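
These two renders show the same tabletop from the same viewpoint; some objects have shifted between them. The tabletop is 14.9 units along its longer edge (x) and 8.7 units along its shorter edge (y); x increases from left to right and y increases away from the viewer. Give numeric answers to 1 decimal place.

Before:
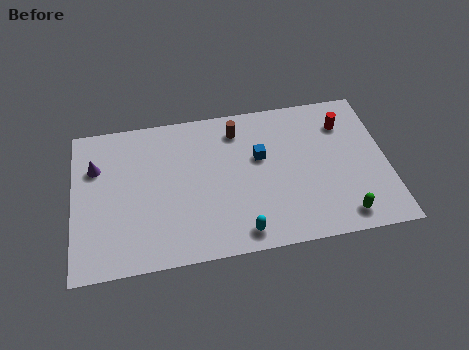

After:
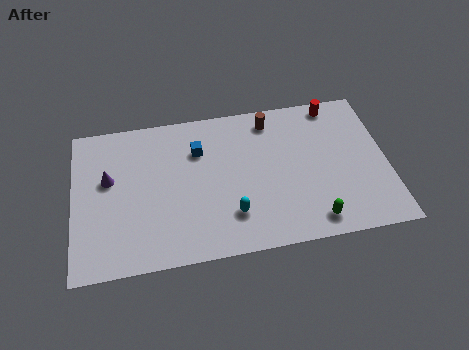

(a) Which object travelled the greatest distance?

the blue cube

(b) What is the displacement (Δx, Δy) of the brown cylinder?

(1.6, 0.3)

The brown cylinder was at about (7.9, 7.1) and moved to about (9.5, 7.4).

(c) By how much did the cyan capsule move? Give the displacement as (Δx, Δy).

(-0.4, 1.1)

The cyan capsule started near (7.8, 1.1) and ended near (7.4, 2.2).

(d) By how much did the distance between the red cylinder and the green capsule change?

+1.3

The distance was about 5.4 in the first image and 6.7 in the second, so they moved 1.3 units further apart.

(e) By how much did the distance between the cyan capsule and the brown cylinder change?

-0.4

The distance was about 6.0 in the first image and 5.6 in the second, so they moved 0.4 units closer together.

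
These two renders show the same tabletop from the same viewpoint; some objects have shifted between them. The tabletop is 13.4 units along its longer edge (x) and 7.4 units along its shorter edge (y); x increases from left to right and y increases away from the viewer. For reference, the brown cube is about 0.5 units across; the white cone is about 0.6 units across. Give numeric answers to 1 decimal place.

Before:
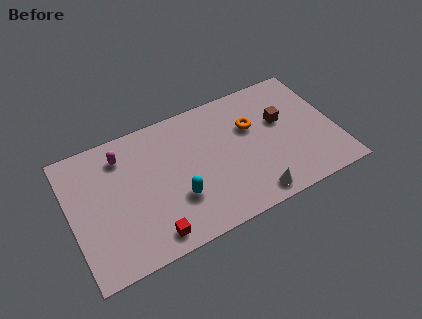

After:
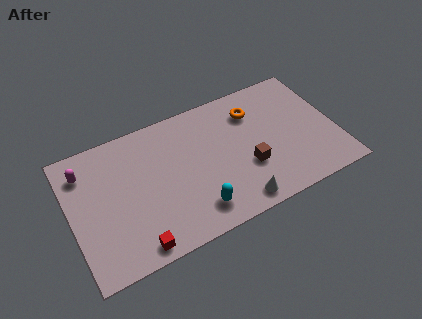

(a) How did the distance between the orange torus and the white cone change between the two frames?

+1.0

Before: roughly 3.9 units apart; after: 4.9. That's 1.0 units further apart.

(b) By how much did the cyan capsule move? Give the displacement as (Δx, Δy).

(0.8, -1.0)

From the two frames, the cyan capsule sits at roughly (5.2, 2.4) before and (6.0, 1.4) after.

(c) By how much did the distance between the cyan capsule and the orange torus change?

+0.7

Before: roughly 4.8 units apart; after: 5.5. That's 0.7 units further apart.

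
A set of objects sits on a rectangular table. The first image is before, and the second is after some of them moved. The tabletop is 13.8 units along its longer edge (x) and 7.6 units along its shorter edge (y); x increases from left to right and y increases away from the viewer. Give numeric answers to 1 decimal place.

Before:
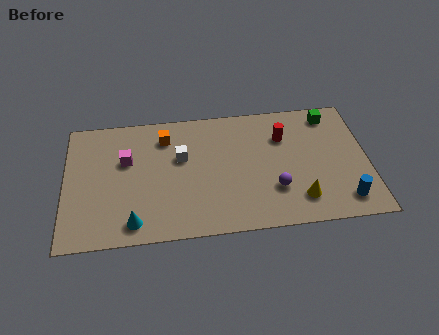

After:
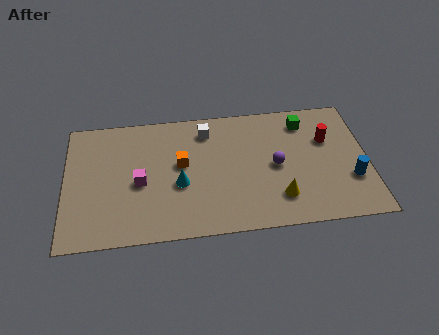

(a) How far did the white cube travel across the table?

1.9

From (5.3, 4.7) to (6.5, 6.2), the white cube covered √(1.2² + 1.5²) ≈ 1.9 units.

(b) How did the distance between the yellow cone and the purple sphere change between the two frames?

+0.6

The distance was about 1.3 in the first image and 1.9 in the second, so they moved 0.6 units further apart.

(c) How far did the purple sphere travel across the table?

1.4

The purple sphere was near (9.5, 2.3) before and (9.6, 3.7) after, so it travelled √(0.1² + 1.4²) ≈ 1.4 units.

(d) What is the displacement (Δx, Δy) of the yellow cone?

(-0.9, 0.2)

From the two frames, the yellow cone sits at roughly (10.6, 1.6) before and (9.7, 1.8) after.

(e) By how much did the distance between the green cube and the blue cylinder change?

-1.0

They were about 5.2 units apart before and 4.2 after — 1.0 units closer together.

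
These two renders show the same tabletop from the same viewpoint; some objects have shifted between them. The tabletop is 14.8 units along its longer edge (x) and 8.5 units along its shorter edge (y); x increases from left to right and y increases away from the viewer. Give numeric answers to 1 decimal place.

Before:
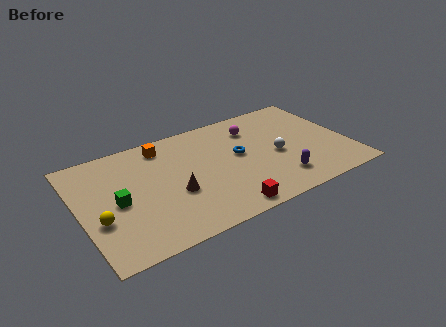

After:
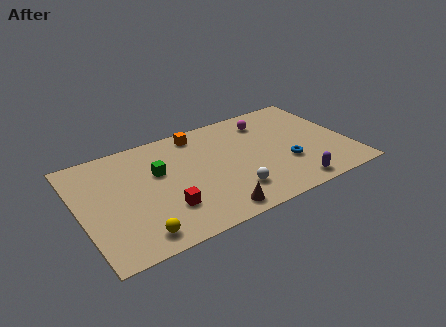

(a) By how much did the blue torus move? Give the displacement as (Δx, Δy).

(2.4, -1.8)

The blue torus was at about (8.8, 4.7) and moved to about (11.2, 2.9).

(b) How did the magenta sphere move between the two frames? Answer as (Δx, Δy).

(0.8, 0.3)

The magenta sphere was at about (9.9, 6.5) and moved to about (10.7, 6.8).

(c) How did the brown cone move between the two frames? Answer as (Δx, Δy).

(1.8, -2.3)

The brown cone started near (5.0, 3.3) and ended near (6.8, 1.0).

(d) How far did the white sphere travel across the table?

3.3

The white sphere moved from about (10.8, 3.8) to (8.0, 2.0), a distance of √(2.8² + 1.8²) ≈ 3.3.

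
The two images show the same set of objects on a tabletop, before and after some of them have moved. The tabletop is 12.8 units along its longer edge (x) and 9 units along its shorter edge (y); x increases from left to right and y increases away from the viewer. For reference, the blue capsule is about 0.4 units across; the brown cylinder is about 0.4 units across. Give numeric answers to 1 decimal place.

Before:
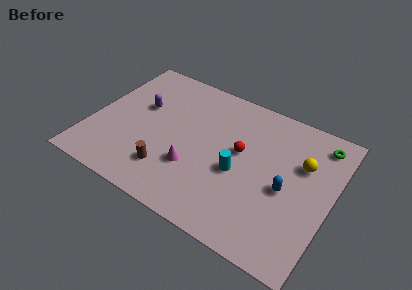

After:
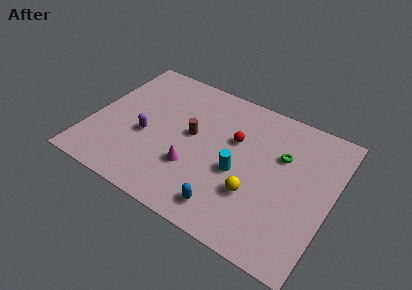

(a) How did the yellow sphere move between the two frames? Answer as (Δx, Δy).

(-2.1, -3.0)

The yellow sphere started near (11.1, 5.9) and ended near (9.0, 2.9).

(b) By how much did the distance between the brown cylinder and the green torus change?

-4.3

They were about 9.1 units apart before and 4.8 after — 4.3 units closer together.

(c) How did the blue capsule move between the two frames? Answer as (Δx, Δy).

(-2.7, -2.6)

The blue capsule was at about (10.5, 4.0) and moved to about (7.8, 1.4).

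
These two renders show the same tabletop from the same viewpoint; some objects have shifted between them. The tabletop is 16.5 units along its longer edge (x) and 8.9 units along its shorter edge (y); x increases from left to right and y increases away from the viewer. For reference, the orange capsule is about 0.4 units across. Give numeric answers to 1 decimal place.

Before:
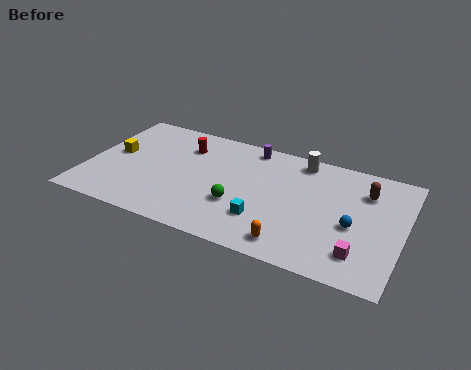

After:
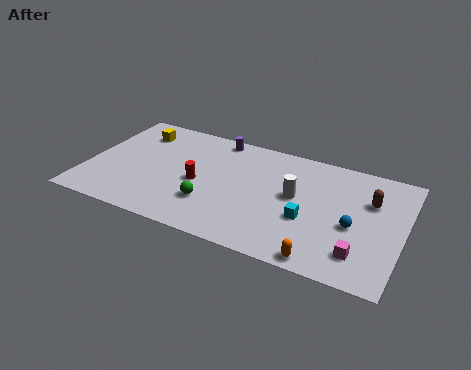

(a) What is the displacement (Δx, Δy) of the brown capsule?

(0.3, -0.6)

The brown capsule was at about (14.4, 6.6) and moved to about (14.7, 6.0).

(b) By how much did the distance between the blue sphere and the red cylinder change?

-1.5

Before: roughly 9.6 units apart; after: 8.1. That's 1.5 units closer together.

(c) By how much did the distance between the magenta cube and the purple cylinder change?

+1.4

The distance was about 8.7 in the first image and 10.1 in the second, so they moved 1.4 units further apart.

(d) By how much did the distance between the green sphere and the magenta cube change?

+1.3

They were about 6.5 units apart before and 7.8 after — 1.3 units further apart.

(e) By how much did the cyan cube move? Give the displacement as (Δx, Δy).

(2.2, 0.9)

The cyan cube was at about (9.5, 2.5) and moved to about (11.7, 3.4).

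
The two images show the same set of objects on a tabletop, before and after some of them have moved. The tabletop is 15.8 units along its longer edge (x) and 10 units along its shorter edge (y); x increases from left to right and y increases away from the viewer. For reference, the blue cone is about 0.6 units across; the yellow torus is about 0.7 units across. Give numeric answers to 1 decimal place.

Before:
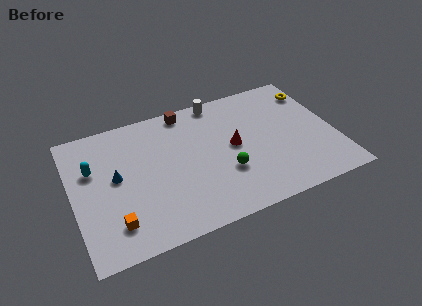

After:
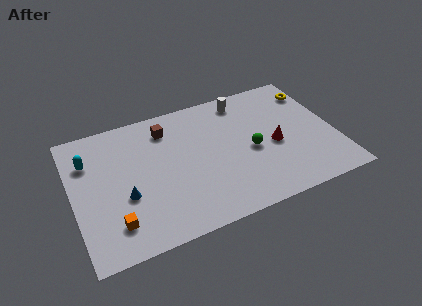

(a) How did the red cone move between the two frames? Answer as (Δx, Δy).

(2.4, -0.8)

The red cone started near (9.7, 5.2) and ended near (12.1, 4.4).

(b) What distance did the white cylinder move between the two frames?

1.6

The white cylinder moved from about (9.2, 9.1) to (10.7, 8.6), a distance of √(1.5² + 0.5²) ≈ 1.6.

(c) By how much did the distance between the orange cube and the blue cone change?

-1.4

They were about 3.3 units apart before and 1.9 after — 1.4 units closer together.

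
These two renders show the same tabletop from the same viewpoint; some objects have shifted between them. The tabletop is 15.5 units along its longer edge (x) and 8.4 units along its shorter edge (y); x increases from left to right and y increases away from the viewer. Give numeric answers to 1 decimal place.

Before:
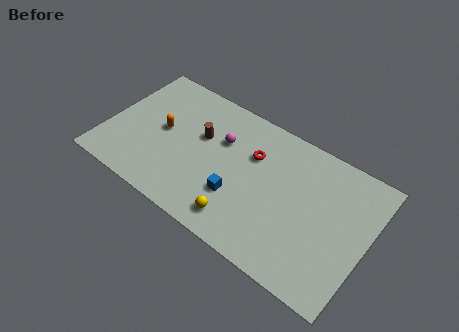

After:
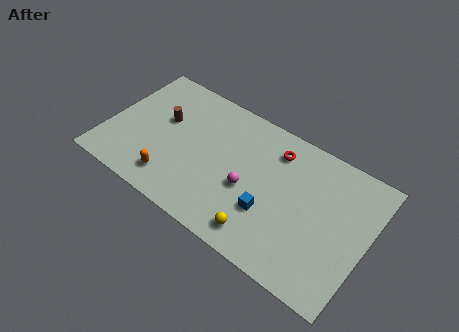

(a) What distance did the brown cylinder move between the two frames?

2.3

From (5.4, 5.2) to (3.1, 5.1), the brown cylinder covered √(2.3² + 0.1²) ≈ 2.3 units.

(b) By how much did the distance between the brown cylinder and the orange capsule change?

+1.4

They were about 2.3 units apart before and 3.7 after — 1.4 units further apart.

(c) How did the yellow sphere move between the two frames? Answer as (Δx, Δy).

(1.3, -0.1)

The yellow sphere was at about (8.5, 1.4) and moved to about (9.8, 1.3).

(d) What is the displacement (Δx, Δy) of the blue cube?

(1.9, 0.1)

From the two frames, the blue cube sits at roughly (8.1, 2.7) before and (10.0, 2.8) after.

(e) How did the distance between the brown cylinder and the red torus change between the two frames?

+3.7

They were about 3.1 units apart before and 6.8 after — 3.7 units further apart.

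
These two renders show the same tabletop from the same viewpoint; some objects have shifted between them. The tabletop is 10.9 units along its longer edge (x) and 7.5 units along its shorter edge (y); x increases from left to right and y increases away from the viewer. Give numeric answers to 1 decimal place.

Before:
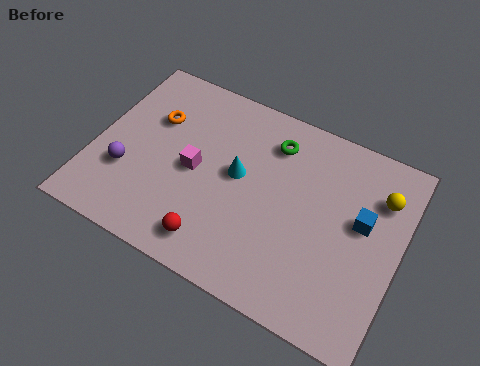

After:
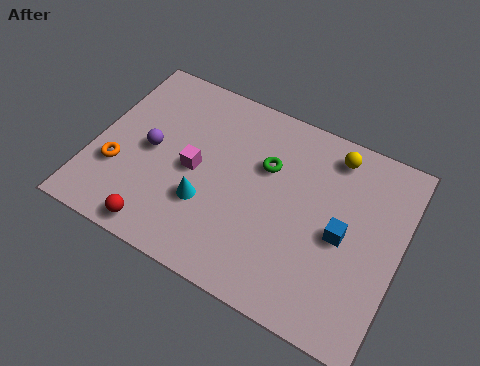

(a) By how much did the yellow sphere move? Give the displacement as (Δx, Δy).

(-1.8, 0.9)

From the two frames, the yellow sphere sits at roughly (10.0, 5.5) before and (8.2, 6.4) after.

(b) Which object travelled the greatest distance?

the orange torus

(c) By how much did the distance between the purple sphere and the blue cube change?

-1.5

The distance was about 8.4 in the first image and 6.9 in the second, so they moved 1.5 units closer together.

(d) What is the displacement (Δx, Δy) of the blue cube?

(-0.6, -0.8)

From the two frames, the blue cube sits at roughly (9.5, 4.3) before and (8.9, 3.5) after.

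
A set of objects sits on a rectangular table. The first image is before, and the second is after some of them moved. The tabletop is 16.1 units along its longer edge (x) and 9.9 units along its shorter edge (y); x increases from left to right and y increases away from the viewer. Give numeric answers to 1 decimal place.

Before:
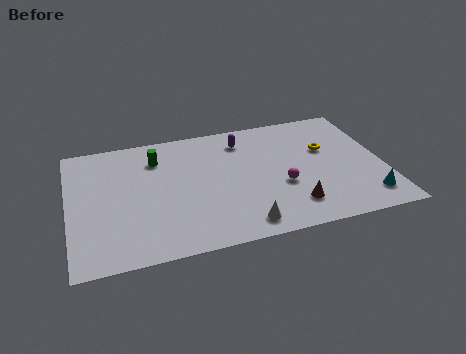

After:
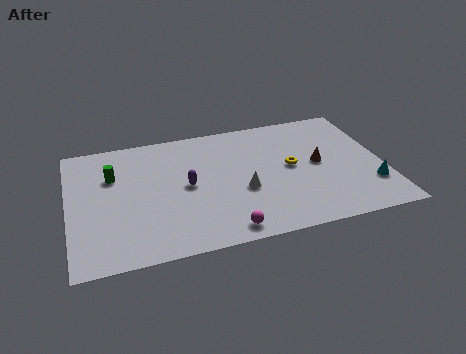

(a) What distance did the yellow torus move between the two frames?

2.1

The yellow torus was near (13.3, 6.2) before and (11.4, 5.2) after, so it travelled √(1.9² + 1.0²) ≈ 2.1 units.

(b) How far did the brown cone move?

3.4

From (11.2, 2.1) to (12.8, 5.1), the brown cone covered √(1.6² + 3.0²) ≈ 3.4 units.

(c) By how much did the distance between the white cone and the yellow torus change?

-3.9

Before: roughly 6.8 units apart; after: 2.9. That's 3.9 units closer together.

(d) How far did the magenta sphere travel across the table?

4.1

The magenta sphere was near (10.8, 3.8) before and (7.7, 1.1) after, so it travelled √(3.1² + 2.7²) ≈ 4.1 units.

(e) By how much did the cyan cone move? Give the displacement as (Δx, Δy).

(0.3, 0.9)

From the two frames, the cyan cone sits at roughly (15.0, 1.8) before and (15.3, 2.7) after.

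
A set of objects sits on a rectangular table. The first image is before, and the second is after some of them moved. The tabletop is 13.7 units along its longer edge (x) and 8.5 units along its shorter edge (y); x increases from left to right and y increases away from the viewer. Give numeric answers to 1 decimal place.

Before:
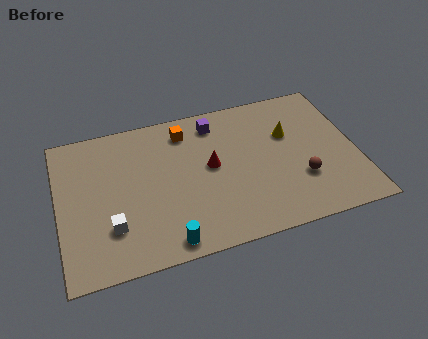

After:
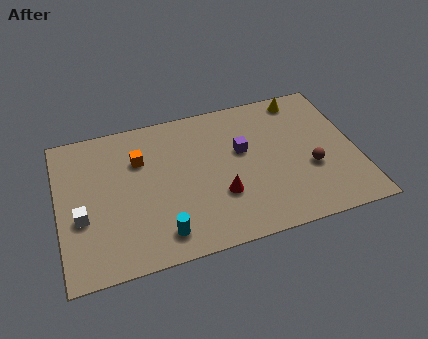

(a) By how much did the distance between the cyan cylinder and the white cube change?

+1.2

The distance was about 2.8 in the first image and 4.0 in the second, so they moved 1.2 units further apart.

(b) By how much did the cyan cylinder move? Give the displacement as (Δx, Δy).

(-0.2, 0.5)

From the two frames, the cyan cylinder sits at roughly (4.7, 0.9) before and (4.5, 1.4) after.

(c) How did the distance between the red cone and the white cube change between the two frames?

+1.1

The distance was about 5.2 in the first image and 6.3 in the second, so they moved 1.1 units further apart.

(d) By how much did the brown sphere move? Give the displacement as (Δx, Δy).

(0.5, 0.5)

The brown sphere started near (11.0, 2.7) and ended near (11.5, 3.2).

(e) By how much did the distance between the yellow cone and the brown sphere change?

+1.5

Before: roughly 2.8 units apart; after: 4.3. That's 1.5 units further apart.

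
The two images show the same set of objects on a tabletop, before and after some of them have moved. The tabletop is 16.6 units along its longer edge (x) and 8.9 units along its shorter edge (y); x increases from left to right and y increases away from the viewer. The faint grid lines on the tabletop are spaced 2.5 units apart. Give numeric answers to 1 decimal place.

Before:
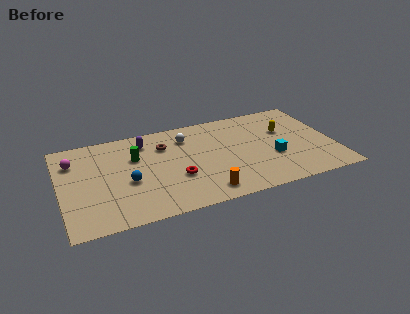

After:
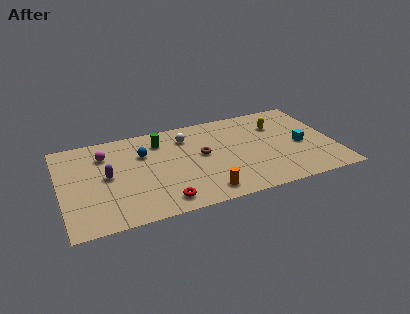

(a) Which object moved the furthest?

the purple capsule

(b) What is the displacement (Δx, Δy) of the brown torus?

(2.2, -1.6)

From the two frames, the brown torus sits at roughly (6.4, 6.5) before and (8.6, 4.9) after.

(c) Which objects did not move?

the white sphere and the orange cylinder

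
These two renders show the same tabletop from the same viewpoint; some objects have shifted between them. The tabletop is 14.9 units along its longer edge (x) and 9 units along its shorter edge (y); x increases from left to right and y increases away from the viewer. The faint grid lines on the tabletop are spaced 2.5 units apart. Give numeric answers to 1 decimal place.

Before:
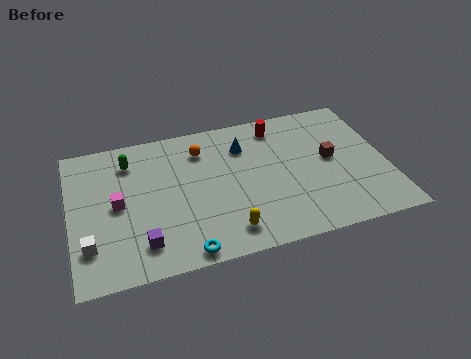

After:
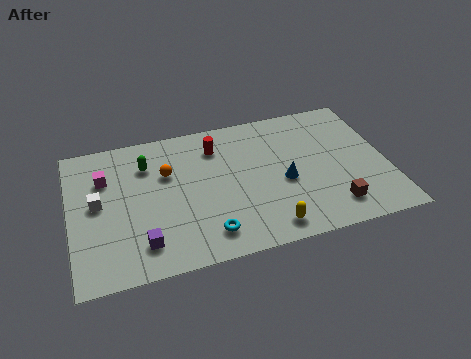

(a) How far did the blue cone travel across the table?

3.3

The blue cone moved from about (8.3, 6.7) to (10.0, 3.9), a distance of √(1.7² + 2.8²) ≈ 3.3.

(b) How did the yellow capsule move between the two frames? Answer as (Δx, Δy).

(1.9, -0.3)

The yellow capsule started near (7.1, 1.5) and ended near (9.0, 1.2).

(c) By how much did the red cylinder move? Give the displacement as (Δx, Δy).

(-3.0, -0.6)

The red cylinder started near (10.0, 7.6) and ended near (7.0, 7.0).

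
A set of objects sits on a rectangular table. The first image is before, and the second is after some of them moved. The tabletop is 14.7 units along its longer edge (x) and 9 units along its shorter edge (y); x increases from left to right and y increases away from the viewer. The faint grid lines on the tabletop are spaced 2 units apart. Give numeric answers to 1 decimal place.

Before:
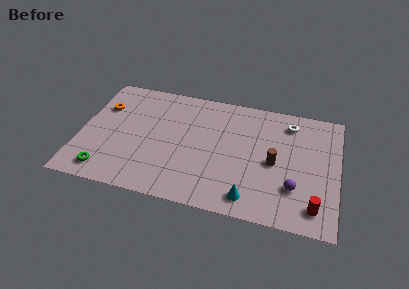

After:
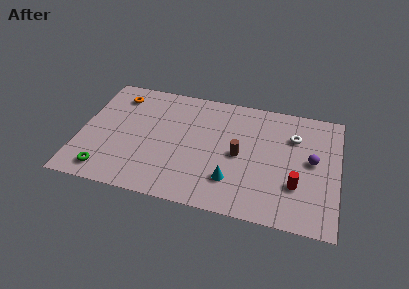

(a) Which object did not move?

the green torus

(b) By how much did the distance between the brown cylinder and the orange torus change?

-2.4

The distance was about 10.2 in the first image and 7.8 in the second, so they moved 2.4 units closer together.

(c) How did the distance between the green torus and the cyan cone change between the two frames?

-1.0

Before: roughly 8.2 units apart; after: 7.2. That's 1.0 units closer together.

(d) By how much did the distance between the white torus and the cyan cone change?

-1.1

The distance was about 6.4 in the first image and 5.3 in the second, so they moved 1.1 units closer together.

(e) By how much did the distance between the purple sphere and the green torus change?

+1.3

They were about 10.7 units apart before and 12.0 after — 1.3 units further apart.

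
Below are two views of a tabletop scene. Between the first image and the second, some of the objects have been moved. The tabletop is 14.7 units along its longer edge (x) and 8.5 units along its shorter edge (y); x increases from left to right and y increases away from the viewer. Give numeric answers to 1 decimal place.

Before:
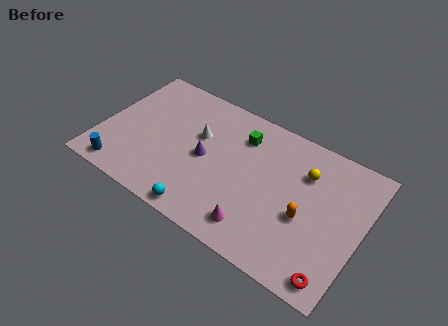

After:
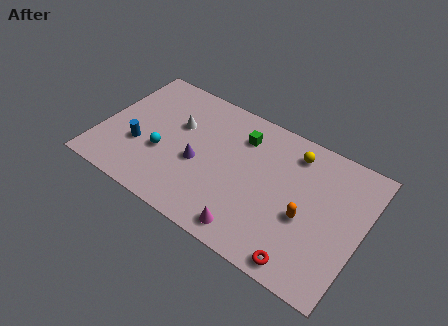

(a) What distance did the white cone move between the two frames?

1.2

From (5.3, 5.3) to (4.1, 5.4), the white cone covered √(1.2² + 0.1²) ≈ 1.2 units.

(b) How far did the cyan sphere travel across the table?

3.7

From (6.4, 0.8) to (3.6, 3.2), the cyan sphere covered √(2.8² + 2.4²) ≈ 3.7 units.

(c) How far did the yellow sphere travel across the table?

1.2

The yellow sphere was near (11.3, 6.1) before and (10.5, 7.0) after, so it travelled √(0.8² + 0.9²) ≈ 1.2 units.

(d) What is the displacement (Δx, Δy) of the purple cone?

(-0.3, -0.5)

From the two frames, the purple cone sits at roughly (5.9, 4.1) before and (5.6, 3.6) after.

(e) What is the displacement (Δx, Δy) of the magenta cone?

(-0.3, -0.4)

From the two frames, the magenta cone sits at roughly (9.3, 1.5) before and (9.0, 1.1) after.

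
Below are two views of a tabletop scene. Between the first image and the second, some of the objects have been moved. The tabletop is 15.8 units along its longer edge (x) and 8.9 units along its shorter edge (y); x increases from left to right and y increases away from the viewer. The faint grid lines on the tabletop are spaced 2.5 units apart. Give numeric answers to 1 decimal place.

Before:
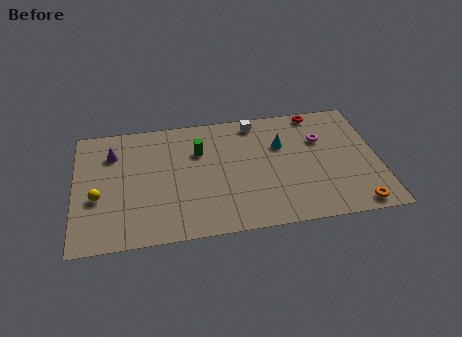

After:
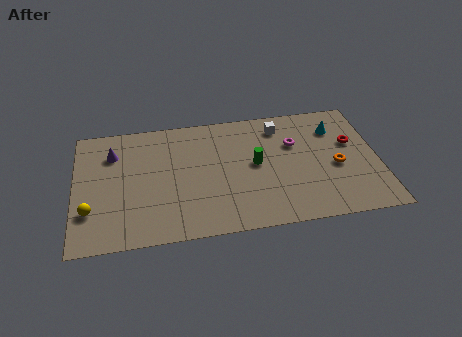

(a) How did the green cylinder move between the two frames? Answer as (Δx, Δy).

(2.9, -1.4)

From the two frames, the green cylinder sits at roughly (6.5, 6.1) before and (9.4, 4.7) after.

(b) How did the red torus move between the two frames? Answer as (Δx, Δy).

(1.7, -2.6)

From the two frames, the red torus sits at roughly (12.8, 8.1) before and (14.5, 5.5) after.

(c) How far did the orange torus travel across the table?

3.1

The orange torus moved from about (14.4, 0.9) to (13.6, 3.9), a distance of √(0.8² + 3.0²) ≈ 3.1.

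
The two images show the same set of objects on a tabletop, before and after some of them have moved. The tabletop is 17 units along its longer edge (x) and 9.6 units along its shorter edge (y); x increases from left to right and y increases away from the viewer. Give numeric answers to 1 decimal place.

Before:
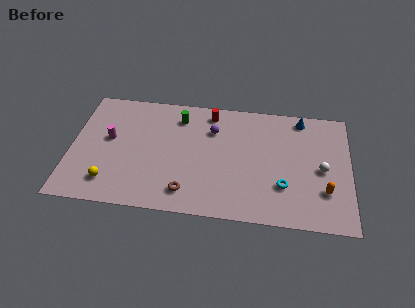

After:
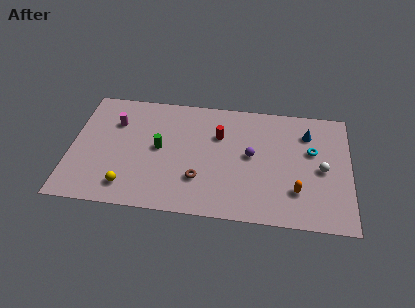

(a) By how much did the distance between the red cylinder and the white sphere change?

-1.3

Before: roughly 7.9 units apart; after: 6.6. That's 1.3 units closer together.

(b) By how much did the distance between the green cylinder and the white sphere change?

+0.5

The distance was about 9.4 in the first image and 9.9 in the second, so they moved 0.5 units further apart.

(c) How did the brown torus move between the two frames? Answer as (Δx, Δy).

(0.7, 1.1)

The brown torus was at about (7.2, 1.7) and moved to about (7.9, 2.8).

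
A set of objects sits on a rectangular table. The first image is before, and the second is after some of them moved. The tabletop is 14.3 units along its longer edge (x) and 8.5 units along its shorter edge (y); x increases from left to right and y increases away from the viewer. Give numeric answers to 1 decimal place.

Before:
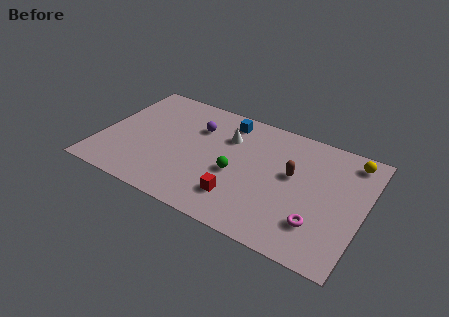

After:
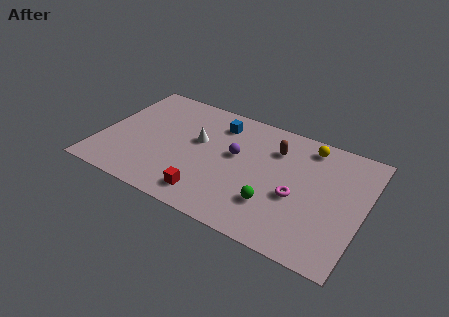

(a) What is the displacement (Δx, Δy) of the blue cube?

(-0.4, -0.4)

From the two frames, the blue cube sits at roughly (6.5, 7.2) before and (6.1, 6.8) after.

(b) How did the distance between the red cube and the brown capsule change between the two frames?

+1.9

Before: roughly 3.8 units apart; after: 5.7. That's 1.9 units further apart.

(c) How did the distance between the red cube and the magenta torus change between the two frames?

+0.8

Before: roughly 4.2 units apart; after: 5.0. That's 0.8 units further apart.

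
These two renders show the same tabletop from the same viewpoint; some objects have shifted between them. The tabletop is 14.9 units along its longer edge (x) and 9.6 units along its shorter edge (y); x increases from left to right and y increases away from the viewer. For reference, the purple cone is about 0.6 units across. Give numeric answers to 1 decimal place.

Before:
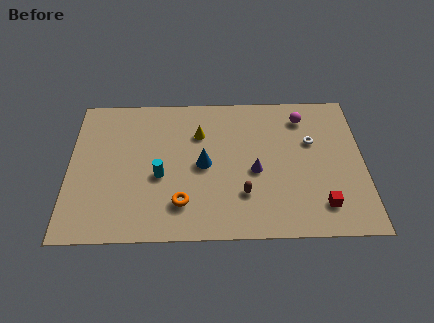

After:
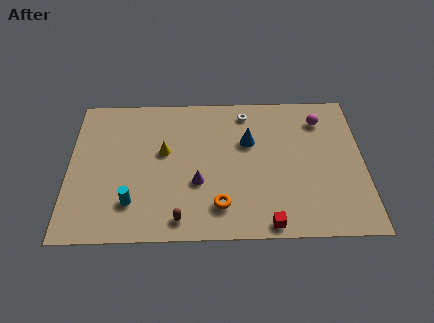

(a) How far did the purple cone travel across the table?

3.0

The purple cone was near (9.4, 4.2) before and (6.5, 3.5) after, so it travelled √(2.9² + 0.7²) ≈ 3.0 units.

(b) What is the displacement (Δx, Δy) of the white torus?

(-3.3, 2.1)

The white torus was at about (12.3, 6.1) and moved to about (9.0, 8.2).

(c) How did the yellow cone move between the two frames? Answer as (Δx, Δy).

(-1.8, -1.2)

From the two frames, the yellow cone sits at roughly (6.6, 6.8) before and (4.8, 5.6) after.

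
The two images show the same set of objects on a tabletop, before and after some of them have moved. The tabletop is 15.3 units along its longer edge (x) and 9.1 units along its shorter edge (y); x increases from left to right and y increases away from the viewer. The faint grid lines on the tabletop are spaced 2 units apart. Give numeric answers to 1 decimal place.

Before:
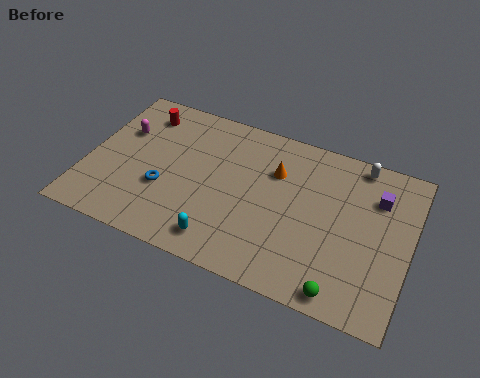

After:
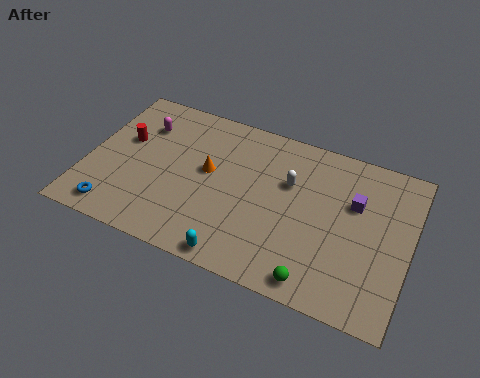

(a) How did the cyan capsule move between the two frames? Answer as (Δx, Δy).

(0.8, -0.6)

The cyan capsule was at about (6.8, 1.4) and moved to about (7.6, 0.8).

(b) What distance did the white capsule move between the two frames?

3.9

The white capsule was near (12.6, 8.2) before and (9.5, 5.9) after, so it travelled √(3.1² + 2.3²) ≈ 3.9 units.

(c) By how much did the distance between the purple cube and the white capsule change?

+1.2

Before: roughly 1.9 units apart; after: 3.1. That's 1.2 units further apart.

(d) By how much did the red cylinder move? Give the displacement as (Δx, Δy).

(-0.6, -1.9)

The red cylinder started near (2.2, 7.4) and ended near (1.6, 5.5).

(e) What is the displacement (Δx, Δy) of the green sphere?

(-1.2, 0.1)

The green sphere started near (12.5, 0.9) and ended near (11.3, 1.0).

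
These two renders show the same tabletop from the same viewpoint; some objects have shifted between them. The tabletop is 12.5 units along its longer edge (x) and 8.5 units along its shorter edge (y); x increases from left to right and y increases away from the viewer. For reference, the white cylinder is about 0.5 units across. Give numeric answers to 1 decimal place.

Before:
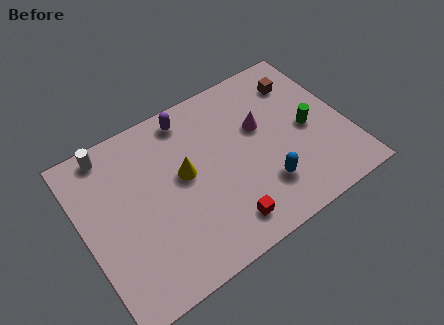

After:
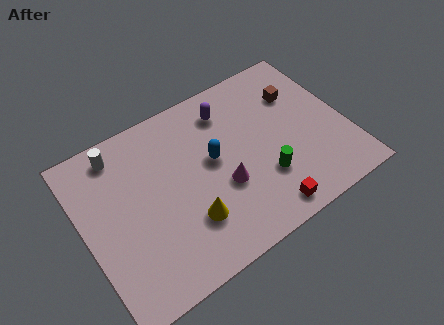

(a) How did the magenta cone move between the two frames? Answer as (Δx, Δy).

(-2.2, -2.0)

The magenta cone started near (8.6, 5.2) and ended near (6.4, 3.2).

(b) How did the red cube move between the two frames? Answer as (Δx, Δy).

(1.9, -0.4)

From the two frames, the red cube sits at roughly (6.1, 1.4) before and (8.0, 1.0) after.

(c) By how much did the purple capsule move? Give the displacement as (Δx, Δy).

(1.8, -0.6)

The purple capsule was at about (5.5, 7.4) and moved to about (7.3, 6.8).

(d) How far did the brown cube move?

0.6

From (10.8, 6.6) to (10.6, 6.0), the brown cube covered √(0.2² + 0.6²) ≈ 0.6 units.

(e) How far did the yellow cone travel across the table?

2.3

The yellow cone was near (4.8, 4.7) before and (4.6, 2.4) after, so it travelled √(0.2² + 2.3²) ≈ 2.3 units.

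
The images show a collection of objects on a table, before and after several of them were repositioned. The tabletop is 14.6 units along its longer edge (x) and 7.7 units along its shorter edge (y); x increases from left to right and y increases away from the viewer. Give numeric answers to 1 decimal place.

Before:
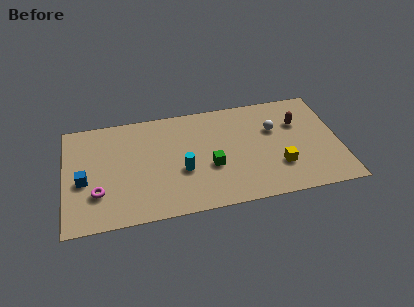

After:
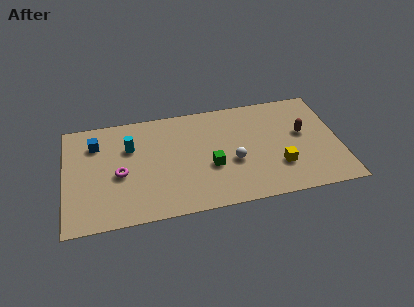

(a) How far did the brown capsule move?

0.8

From (12.5, 5.2) to (12.7, 4.4), the brown capsule covered √(0.2² + 0.8²) ≈ 0.8 units.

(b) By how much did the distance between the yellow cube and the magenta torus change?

-1.1

They were about 9.6 units apart before and 8.5 after — 1.1 units closer together.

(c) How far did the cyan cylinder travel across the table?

3.5

The cyan cylinder was near (6.2, 3.0) before and (3.5, 5.2) after, so it travelled √(2.7² + 2.2²) ≈ 3.5 units.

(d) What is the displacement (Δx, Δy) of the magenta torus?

(1.2, 1.1)

The magenta torus started near (1.7, 2.3) and ended near (2.9, 3.4).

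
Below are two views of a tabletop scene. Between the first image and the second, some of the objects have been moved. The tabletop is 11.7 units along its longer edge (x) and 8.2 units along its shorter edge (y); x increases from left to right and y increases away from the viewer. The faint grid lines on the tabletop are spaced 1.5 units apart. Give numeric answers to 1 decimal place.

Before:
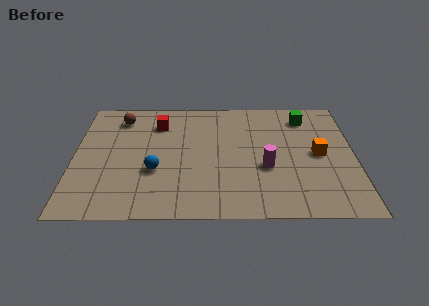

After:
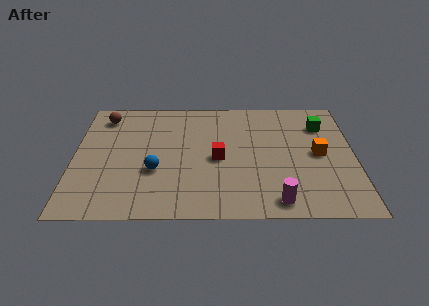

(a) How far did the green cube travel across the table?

0.9

The green cube was near (9.7, 6.7) before and (10.4, 6.1) after, so it travelled √(0.7² + 0.6²) ≈ 0.9 units.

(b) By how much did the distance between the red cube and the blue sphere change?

-0.6

They were about 3.3 units apart before and 2.7 after — 0.6 units closer together.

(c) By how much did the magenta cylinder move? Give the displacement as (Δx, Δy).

(0.4, -2.2)

The magenta cylinder started near (8.0, 3.2) and ended near (8.4, 1.0).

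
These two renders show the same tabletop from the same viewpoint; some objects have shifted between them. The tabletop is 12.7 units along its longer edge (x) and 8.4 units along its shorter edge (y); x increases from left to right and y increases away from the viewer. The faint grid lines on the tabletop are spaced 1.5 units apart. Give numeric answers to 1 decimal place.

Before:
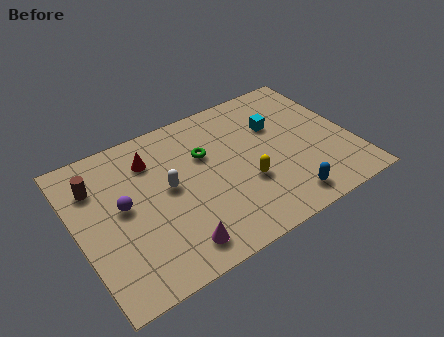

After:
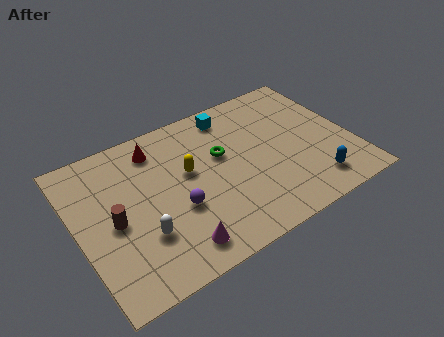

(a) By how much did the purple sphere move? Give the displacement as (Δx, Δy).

(2.3, -1.3)

From the two frames, the purple sphere sits at roughly (2.1, 4.5) before and (4.4, 3.2) after.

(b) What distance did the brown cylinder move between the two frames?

2.4

From (1.1, 6.2) to (1.6, 3.9), the brown cylinder covered √(0.5² + 2.3²) ≈ 2.4 units.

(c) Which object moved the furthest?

the yellow capsule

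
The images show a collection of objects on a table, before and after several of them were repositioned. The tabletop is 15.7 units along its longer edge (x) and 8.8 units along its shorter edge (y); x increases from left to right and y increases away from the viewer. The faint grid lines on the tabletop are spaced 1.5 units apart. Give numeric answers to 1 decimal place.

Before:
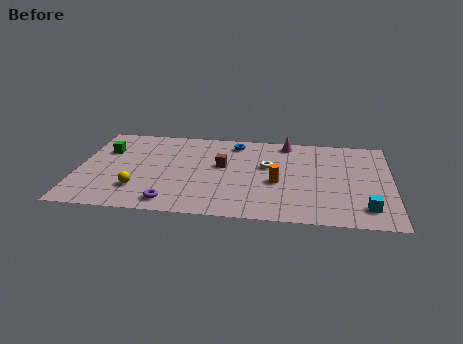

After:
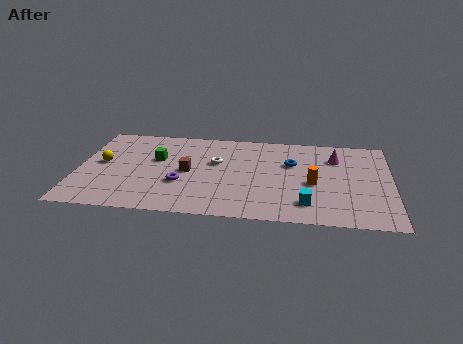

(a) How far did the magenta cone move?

2.8

The magenta cone was near (10.4, 7.8) before and (12.9, 6.5) after, so it travelled √(2.5² + 1.3²) ≈ 2.8 units.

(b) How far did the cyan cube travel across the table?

2.9

The cyan cube was near (14.4, 1.7) before and (11.5, 1.8) after, so it travelled √(2.9² + 0.1²) ≈ 2.9 units.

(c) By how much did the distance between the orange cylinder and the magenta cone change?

-1.2

They were about 4.1 units apart before and 2.9 after — 1.2 units closer together.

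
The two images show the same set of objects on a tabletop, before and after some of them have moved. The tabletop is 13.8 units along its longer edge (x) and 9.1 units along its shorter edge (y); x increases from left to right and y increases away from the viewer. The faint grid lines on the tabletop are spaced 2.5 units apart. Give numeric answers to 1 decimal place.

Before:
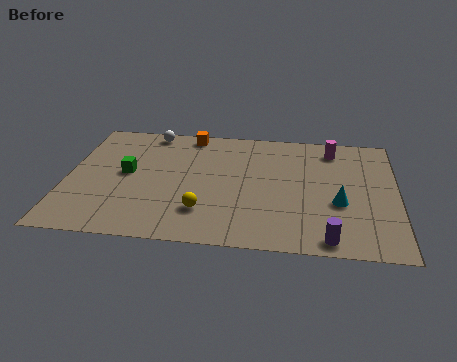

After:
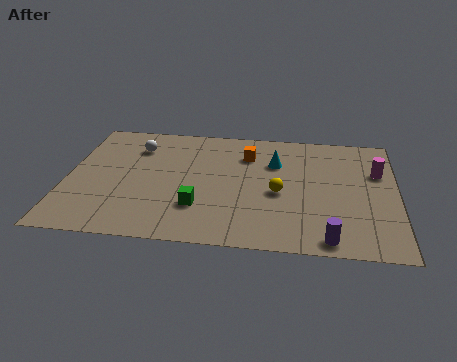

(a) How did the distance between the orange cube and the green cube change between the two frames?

+0.4

The distance was about 4.2 in the first image and 4.6 in the second, so they moved 0.4 units further apart.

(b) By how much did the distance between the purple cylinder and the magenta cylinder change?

-1.2

They were about 6.7 units apart before and 5.5 after — 1.2 units closer together.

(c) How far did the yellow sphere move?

3.5

The yellow sphere was near (5.8, 2.3) before and (8.9, 4.0) after, so it travelled √(3.1² + 1.7²) ≈ 3.5 units.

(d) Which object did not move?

the purple cylinder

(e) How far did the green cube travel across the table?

3.8

The green cube moved from about (2.5, 4.8) to (5.6, 2.6), a distance of √(3.1² + 2.2²) ≈ 3.8.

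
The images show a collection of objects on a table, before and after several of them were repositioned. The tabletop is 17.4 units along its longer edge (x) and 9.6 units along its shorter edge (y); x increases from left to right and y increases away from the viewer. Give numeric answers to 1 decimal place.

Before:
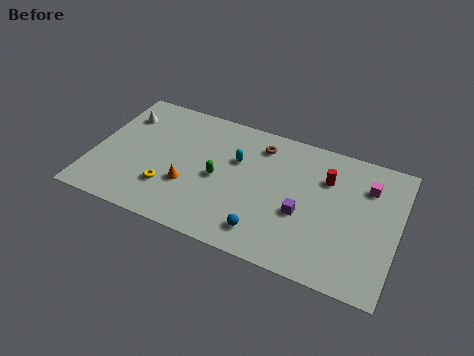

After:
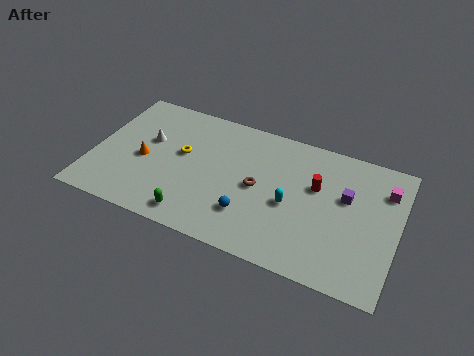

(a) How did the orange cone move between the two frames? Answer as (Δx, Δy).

(-2.7, 1.0)

The orange cone was at about (5.6, 3.3) and moved to about (2.9, 4.3).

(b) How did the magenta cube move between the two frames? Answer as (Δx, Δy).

(1.0, 0.1)

The magenta cube was at about (15.5, 7.1) and moved to about (16.5, 7.2).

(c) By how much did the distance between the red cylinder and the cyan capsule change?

-2.9

They were about 5.1 units apart before and 2.2 after — 2.9 units closer together.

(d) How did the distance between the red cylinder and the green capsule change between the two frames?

+1.6

The distance was about 6.4 in the first image and 8.0 in the second, so they moved 1.6 units further apart.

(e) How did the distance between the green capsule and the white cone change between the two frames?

-1.0

Before: roughly 6.5 units apart; after: 5.5. That's 1.0 units closer together.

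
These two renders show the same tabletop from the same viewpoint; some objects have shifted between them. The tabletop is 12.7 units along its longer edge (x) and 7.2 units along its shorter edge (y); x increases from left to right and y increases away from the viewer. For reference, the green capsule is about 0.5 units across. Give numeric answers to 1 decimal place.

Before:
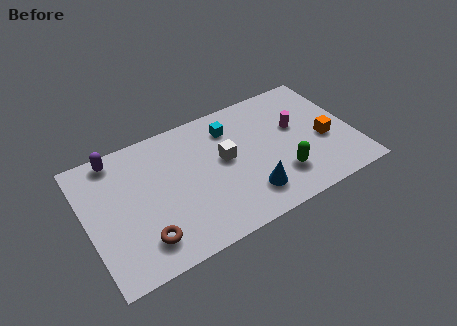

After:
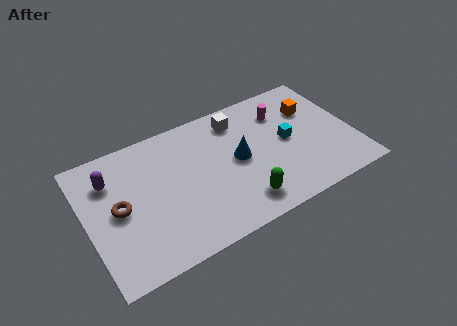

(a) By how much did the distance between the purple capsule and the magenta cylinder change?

-0.4

The distance was about 8.7 in the first image and 8.3 in the second, so they moved 0.4 units closer together.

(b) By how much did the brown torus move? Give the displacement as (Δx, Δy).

(-0.9, 2.1)

From the two frames, the brown torus sits at roughly (2.4, 1.5) before and (1.5, 3.6) after.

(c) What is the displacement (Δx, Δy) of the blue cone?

(-0.2, 2.1)

From the two frames, the blue cone sits at roughly (7.4, 1.6) before and (7.2, 3.7) after.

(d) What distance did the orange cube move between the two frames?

2.0

The orange cube moved from about (11.3, 3.0) to (11.0, 5.0), a distance of √(0.3² + 2.0²) ≈ 2.0.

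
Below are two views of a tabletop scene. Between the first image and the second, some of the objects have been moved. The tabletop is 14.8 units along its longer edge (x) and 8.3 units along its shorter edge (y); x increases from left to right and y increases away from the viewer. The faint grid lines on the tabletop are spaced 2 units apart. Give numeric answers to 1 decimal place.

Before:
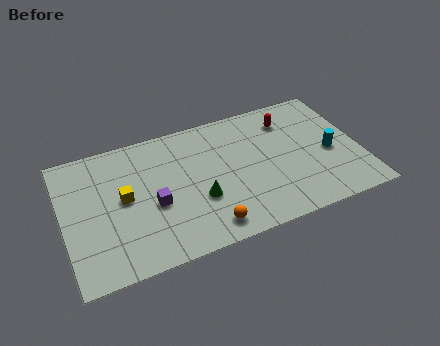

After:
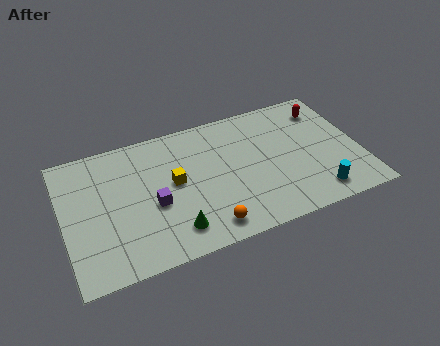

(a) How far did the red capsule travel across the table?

1.9

The red capsule moved from about (11.5, 6.5) to (13.4, 6.6), a distance of √(1.9² + 0.1²) ≈ 1.9.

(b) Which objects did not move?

the purple cube and the orange sphere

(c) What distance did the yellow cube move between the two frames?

2.5

The yellow cube moved from about (3.0, 4.4) to (5.5, 4.5), a distance of √(2.5² + 0.1²) ≈ 2.5.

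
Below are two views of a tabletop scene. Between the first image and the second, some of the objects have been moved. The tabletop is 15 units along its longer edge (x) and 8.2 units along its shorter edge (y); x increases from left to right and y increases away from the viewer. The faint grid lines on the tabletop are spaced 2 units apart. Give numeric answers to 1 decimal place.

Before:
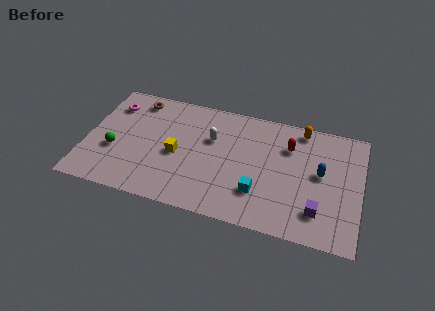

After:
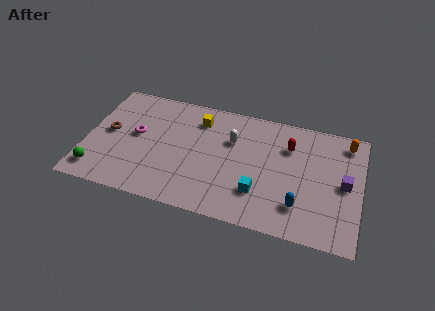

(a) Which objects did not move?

the cyan cube and the red capsule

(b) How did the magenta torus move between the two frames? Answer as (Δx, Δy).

(1.5, -1.8)

The magenta torus started near (1.2, 6.3) and ended near (2.7, 4.5).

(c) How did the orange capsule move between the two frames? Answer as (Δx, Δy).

(2.5, -0.3)

The orange capsule was at about (11.6, 7.3) and moved to about (14.1, 7.0).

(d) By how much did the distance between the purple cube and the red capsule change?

-0.8

The distance was about 4.4 in the first image and 3.6 in the second, so they moved 0.8 units closer together.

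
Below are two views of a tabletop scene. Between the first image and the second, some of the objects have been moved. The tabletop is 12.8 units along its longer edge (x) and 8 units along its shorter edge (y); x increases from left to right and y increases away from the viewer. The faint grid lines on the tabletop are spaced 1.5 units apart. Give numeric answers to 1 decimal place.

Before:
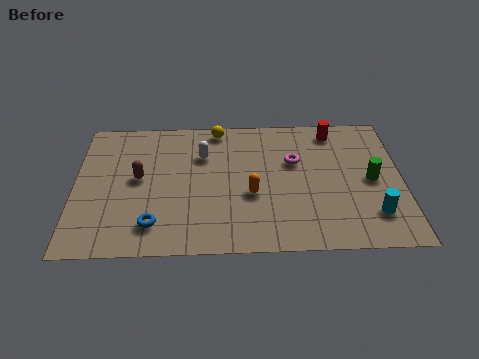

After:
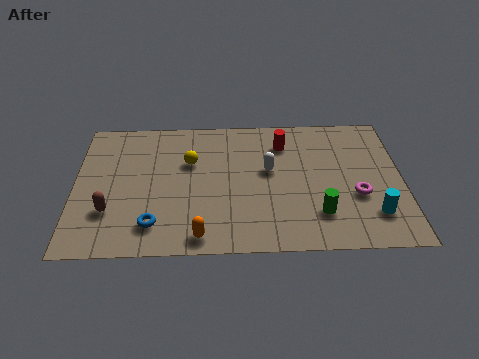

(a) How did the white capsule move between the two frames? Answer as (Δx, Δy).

(2.6, -1.0)

The white capsule was at about (5.0, 5.6) and moved to about (7.6, 4.6).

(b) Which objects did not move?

the cyan cylinder and the blue torus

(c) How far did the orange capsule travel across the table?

3.0

From (6.9, 3.2) to (4.9, 0.9), the orange capsule covered √(2.0² + 2.3²) ≈ 3.0 units.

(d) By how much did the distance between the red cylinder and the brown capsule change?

-0.3

Before: roughly 8.1 units apart; after: 7.8. That's 0.3 units closer together.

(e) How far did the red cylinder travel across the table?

2.1

The red cylinder moved from about (10.2, 6.9) to (8.2, 6.2), a distance of √(2.0² + 0.7²) ≈ 2.1.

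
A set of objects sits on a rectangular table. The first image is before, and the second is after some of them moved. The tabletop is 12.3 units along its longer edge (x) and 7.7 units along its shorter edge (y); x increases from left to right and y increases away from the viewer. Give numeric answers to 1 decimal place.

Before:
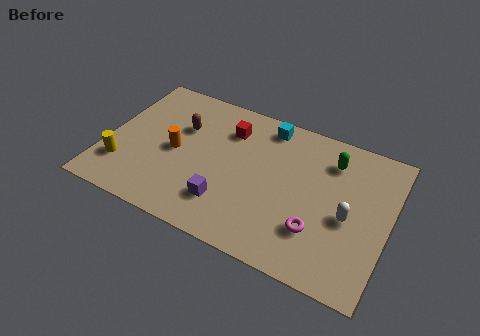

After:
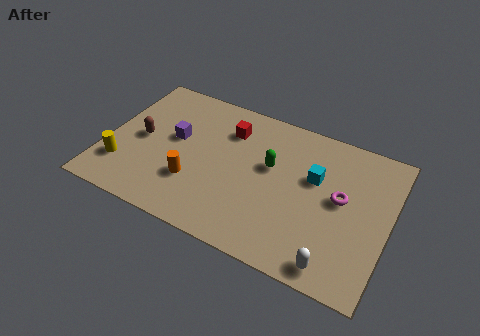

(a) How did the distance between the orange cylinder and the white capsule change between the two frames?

-1.1

Before: roughly 7.6 units apart; after: 6.5. That's 1.1 units closer together.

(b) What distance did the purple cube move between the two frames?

3.6

From (5.5, 1.9) to (2.9, 4.4), the purple cube covered √(2.6² + 2.5²) ≈ 3.6 units.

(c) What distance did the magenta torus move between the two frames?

2.2

The magenta torus was near (9.4, 2.2) before and (10.2, 4.2) after, so it travelled √(0.8² + 2.0²) ≈ 2.2 units.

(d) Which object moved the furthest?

the purple cube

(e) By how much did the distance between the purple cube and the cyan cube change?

+1.2

Before: roughly 4.9 units apart; after: 6.1. That's 1.2 units further apart.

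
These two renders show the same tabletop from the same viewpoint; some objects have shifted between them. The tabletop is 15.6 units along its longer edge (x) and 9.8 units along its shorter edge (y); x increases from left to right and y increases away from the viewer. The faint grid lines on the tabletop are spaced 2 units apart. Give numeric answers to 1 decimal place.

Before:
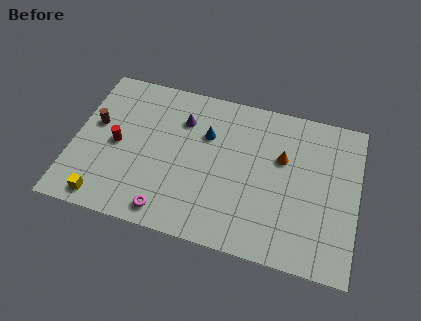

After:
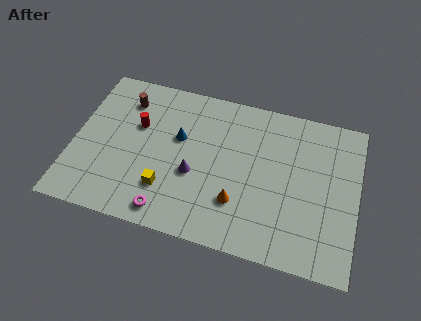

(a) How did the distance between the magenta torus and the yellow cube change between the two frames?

-2.1

The distance was about 3.5 in the first image and 1.4 in the second, so they moved 2.1 units closer together.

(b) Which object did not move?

the magenta torus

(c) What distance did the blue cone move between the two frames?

1.6

The blue cone moved from about (7.2, 6.6) to (5.7, 6.0), a distance of √(1.5² + 0.6²) ≈ 1.6.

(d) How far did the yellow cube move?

3.6

The yellow cube was near (2.0, 1.1) before and (5.3, 2.6) after, so it travelled √(3.3² + 1.5²) ≈ 3.6 units.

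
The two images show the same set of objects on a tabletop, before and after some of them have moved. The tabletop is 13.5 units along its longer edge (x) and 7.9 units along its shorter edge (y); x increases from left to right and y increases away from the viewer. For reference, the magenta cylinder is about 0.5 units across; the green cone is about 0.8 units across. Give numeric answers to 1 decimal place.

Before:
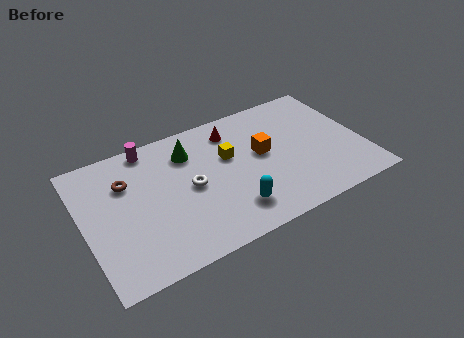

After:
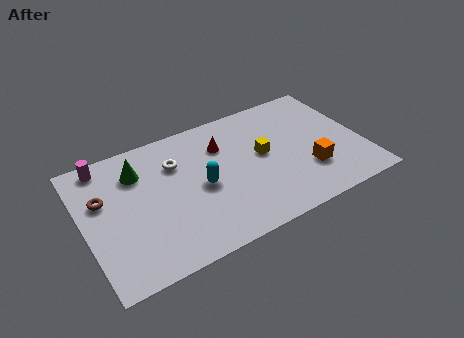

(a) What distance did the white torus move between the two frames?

1.8

The white torus was near (5.1, 3.9) before and (4.6, 5.6) after, so it travelled √(0.5² + 1.7²) ≈ 1.8 units.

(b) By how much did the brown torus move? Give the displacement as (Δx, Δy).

(-1.2, -0.5)

From the two frames, the brown torus sits at roughly (2.2, 5.5) before and (1.0, 5.0) after.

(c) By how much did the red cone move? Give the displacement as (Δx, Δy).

(-0.6, -0.7)

The red cone was at about (7.5, 6.4) and moved to about (6.9, 5.7).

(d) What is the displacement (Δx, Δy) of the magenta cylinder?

(-2.2, -0.1)

From the two frames, the magenta cylinder sits at roughly (3.5, 7.1) before and (1.3, 7.0) after.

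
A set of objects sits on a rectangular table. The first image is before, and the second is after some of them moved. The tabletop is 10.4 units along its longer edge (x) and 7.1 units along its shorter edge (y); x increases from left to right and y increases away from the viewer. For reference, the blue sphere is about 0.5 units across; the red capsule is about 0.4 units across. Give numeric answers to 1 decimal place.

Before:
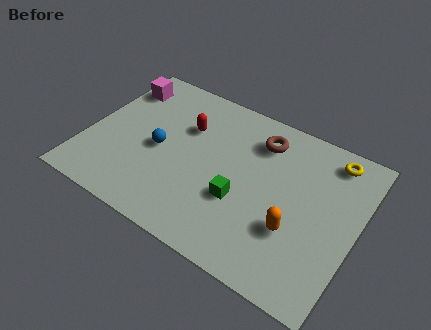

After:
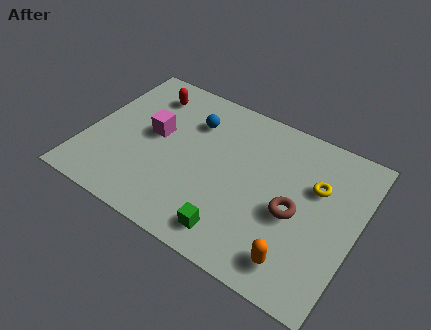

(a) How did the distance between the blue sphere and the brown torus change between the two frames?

+0.5

They were about 4.3 units apart before and 4.8 after — 0.5 units further apart.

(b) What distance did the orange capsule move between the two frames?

1.2

The orange capsule was near (8.2, 2.4) before and (8.5, 1.2) after, so it travelled √(0.3² + 1.2²) ≈ 1.2 units.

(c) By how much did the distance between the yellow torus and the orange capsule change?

-0.4

Before: roughly 3.8 units apart; after: 3.4. That's 0.4 units closer together.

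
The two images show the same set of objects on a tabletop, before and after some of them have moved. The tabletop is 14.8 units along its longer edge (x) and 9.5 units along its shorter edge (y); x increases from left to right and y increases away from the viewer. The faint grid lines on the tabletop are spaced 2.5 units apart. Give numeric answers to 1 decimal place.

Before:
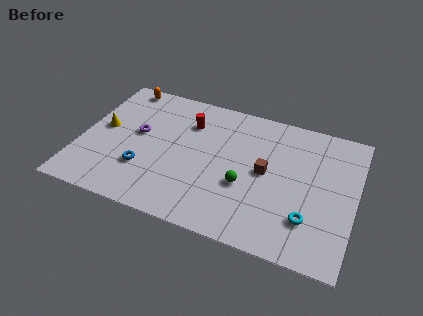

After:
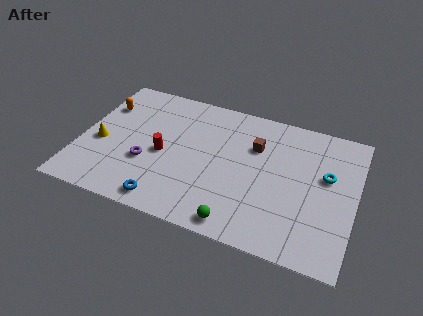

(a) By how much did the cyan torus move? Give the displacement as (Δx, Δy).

(0.7, 3.2)

The cyan torus was at about (12.5, 2.5) and moved to about (13.2, 5.7).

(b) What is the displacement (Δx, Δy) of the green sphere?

(-0.1, -2.6)

The green sphere was at about (9.0, 3.6) and moved to about (8.9, 1.0).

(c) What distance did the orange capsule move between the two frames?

2.0

From (1.7, 8.6) to (0.9, 6.8), the orange capsule covered √(0.8² + 1.8²) ≈ 2.0 units.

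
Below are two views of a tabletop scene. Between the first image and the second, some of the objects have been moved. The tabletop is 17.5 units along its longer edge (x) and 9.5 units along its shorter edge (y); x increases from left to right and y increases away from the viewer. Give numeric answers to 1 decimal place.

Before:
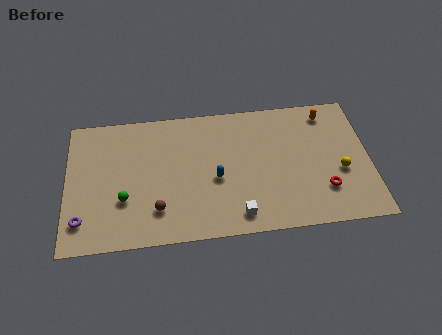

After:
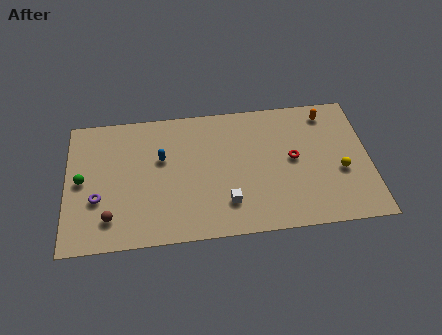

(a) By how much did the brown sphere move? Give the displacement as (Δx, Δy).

(-2.7, -0.3)

From the two frames, the brown sphere sits at roughly (5.2, 2.3) before and (2.5, 2.0) after.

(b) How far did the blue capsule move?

3.6

From (8.6, 4.1) to (5.5, 5.9), the blue capsule covered √(3.1² + 1.8²) ≈ 3.6 units.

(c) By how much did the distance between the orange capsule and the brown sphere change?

+2.5

Before: roughly 11.6 units apart; after: 14.1. That's 2.5 units further apart.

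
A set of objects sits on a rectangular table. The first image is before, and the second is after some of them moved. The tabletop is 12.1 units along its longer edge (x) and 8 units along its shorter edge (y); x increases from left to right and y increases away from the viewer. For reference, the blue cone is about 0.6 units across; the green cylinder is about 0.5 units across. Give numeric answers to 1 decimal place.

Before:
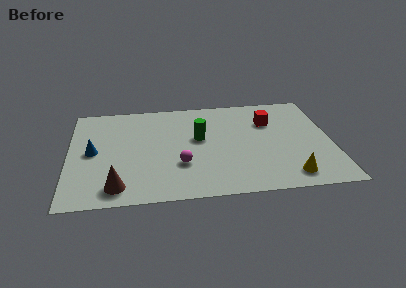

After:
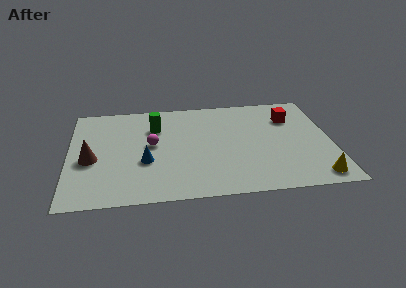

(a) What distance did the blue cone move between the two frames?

2.6

The blue cone moved from about (1.1, 4.0) to (3.5, 3.0), a distance of √(2.4² + 1.0²) ≈ 2.6.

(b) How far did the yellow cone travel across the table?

1.2

The yellow cone moved from about (10.0, 1.2) to (11.2, 1.0), a distance of √(1.2² + 0.2²) ≈ 1.2.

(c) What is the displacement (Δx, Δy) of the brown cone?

(-1.2, 2.2)

From the two frames, the brown cone sits at roughly (2.2, 1.2) before and (1.0, 3.4) after.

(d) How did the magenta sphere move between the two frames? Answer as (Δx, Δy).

(-1.3, 1.7)

The magenta sphere started near (5.1, 2.6) and ended near (3.8, 4.3).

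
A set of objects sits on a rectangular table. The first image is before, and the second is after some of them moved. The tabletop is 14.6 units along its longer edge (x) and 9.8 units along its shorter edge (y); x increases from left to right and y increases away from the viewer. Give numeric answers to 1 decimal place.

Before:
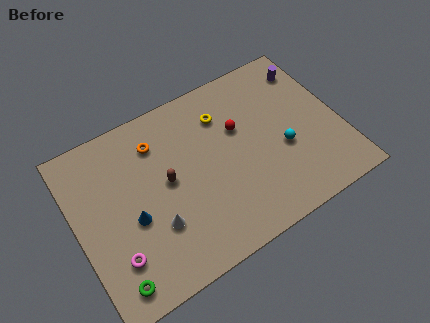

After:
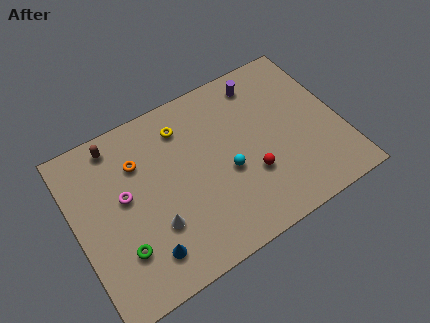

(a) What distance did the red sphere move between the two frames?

2.9

The red sphere was near (9.2, 6.2) before and (9.4, 3.3) after, so it travelled √(0.2² + 2.9²) ≈ 2.9 units.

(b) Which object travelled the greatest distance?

the brown capsule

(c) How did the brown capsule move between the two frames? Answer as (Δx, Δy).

(-2.3, 3.4)

The brown capsule started near (5.0, 5.2) and ended near (2.7, 8.6).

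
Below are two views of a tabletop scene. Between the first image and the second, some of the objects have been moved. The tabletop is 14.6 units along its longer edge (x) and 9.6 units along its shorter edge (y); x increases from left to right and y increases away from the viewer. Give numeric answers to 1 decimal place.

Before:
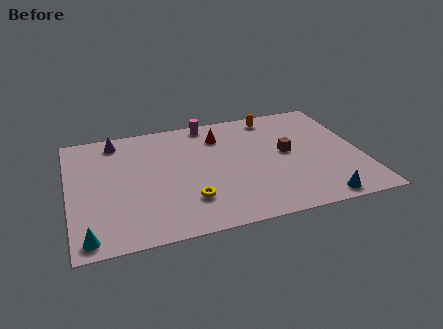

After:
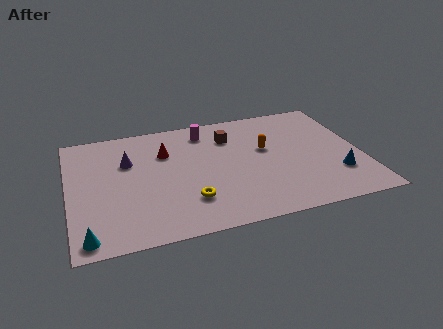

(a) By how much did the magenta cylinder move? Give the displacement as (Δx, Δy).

(-0.2, -0.7)

The magenta cylinder was at about (7.2, 8.7) and moved to about (7.0, 8.0).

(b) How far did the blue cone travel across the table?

2.1

The blue cone moved from about (12.1, 0.9) to (13.2, 2.7), a distance of √(1.1² + 1.8²) ≈ 2.1.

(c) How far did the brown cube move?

3.4

From (10.9, 5.1) to (8.2, 7.2), the brown cube covered √(2.7² + 2.1²) ≈ 3.4 units.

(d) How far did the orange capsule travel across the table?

2.8

From (10.5, 8.4) to (9.9, 5.7), the orange capsule covered √(0.6² + 2.7²) ≈ 2.8 units.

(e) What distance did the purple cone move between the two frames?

2.0

The purple cone moved from about (2.5, 8.3) to (3.0, 6.4), a distance of √(0.5² + 1.9²) ≈ 2.0.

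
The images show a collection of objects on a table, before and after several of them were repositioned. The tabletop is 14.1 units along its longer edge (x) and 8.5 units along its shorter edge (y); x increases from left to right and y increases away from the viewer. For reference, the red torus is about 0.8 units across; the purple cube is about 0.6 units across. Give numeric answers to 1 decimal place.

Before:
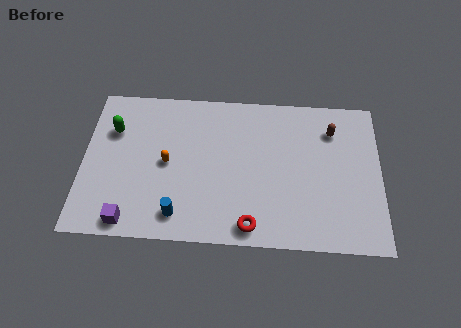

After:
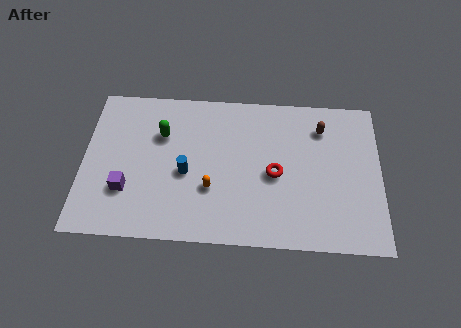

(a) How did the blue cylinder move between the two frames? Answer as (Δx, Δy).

(0.3, 2.3)

The blue cylinder was at about (4.6, 1.4) and moved to about (4.9, 3.7).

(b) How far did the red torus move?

3.1

From (8.0, 1.0) to (9.1, 3.9), the red torus covered √(1.1² + 2.9²) ≈ 3.1 units.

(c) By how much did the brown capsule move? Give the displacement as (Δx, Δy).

(-0.5, 0.1)

The brown capsule was at about (11.8, 6.5) and moved to about (11.3, 6.6).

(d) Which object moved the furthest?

the red torus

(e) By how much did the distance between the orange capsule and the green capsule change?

+0.7

They were about 3.1 units apart before and 3.8 after — 0.7 units further apart.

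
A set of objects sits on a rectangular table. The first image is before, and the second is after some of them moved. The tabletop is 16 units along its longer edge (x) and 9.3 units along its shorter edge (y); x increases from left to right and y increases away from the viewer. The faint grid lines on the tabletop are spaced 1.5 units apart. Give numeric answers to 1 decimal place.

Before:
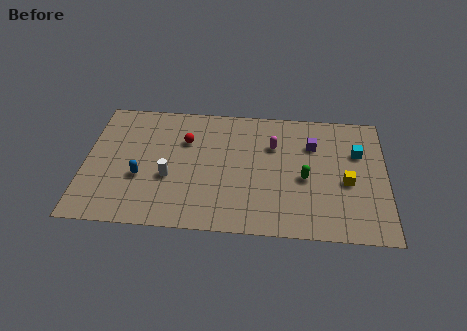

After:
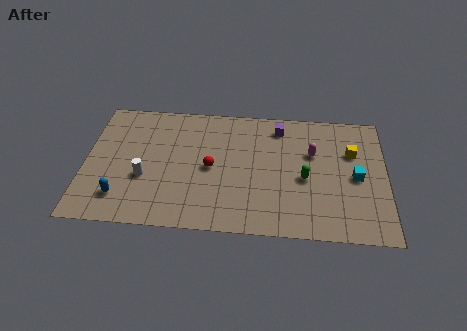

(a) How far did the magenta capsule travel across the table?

2.1

The magenta capsule was near (10.0, 6.4) before and (12.1, 6.0) after, so it travelled √(2.1² + 0.4²) ≈ 2.1 units.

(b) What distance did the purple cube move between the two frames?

2.2

The purple cube moved from about (12.1, 6.6) to (10.3, 7.8), a distance of √(1.8² + 1.2²) ≈ 2.2.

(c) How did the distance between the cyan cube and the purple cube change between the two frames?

+2.9

They were about 2.4 units apart before and 5.3 after — 2.9 units further apart.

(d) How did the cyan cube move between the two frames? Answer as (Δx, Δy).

(-0.1, -1.8)

The cyan cube started near (14.5, 6.2) and ended near (14.4, 4.4).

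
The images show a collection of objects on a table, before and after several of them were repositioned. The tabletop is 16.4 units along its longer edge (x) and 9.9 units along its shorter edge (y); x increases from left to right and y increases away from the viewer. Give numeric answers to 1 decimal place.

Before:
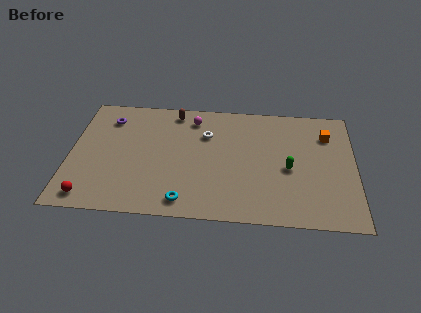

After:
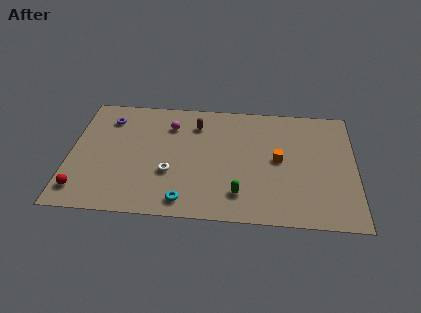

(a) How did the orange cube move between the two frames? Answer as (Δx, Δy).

(-2.8, -2.3)

The orange cube was at about (14.8, 7.4) and moved to about (12.0, 5.1).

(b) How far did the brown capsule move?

1.6

The brown capsule was near (5.9, 8.7) before and (7.2, 7.7) after, so it travelled √(1.3² + 1.0²) ≈ 1.6 units.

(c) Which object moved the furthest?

the white torus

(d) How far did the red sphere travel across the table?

0.7

The red sphere was near (1.3, 1.2) before and (0.8, 1.7) after, so it travelled √(0.5² + 0.5²) ≈ 0.7 units.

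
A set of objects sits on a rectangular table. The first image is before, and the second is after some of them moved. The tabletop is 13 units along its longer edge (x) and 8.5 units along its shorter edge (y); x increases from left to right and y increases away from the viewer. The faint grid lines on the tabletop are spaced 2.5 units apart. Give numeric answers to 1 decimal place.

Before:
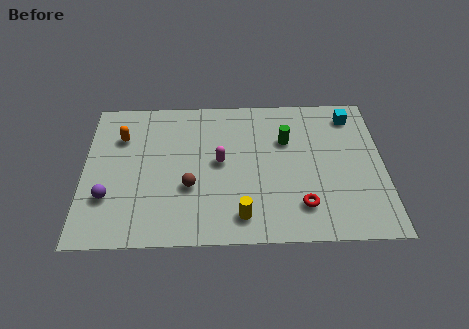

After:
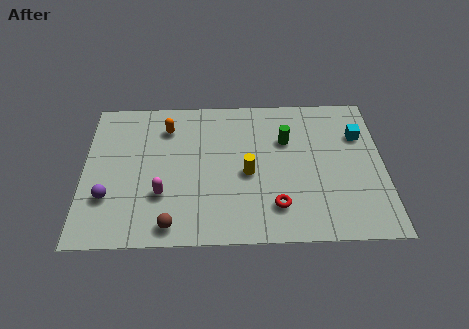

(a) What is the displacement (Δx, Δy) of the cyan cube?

(0.3, -1.2)

The cyan cube started near (11.7, 7.1) and ended near (12.0, 5.9).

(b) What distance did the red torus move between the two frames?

1.1

From (9.4, 1.9) to (8.3, 1.9), the red torus covered √(1.1² + 0.0²) ≈ 1.1 units.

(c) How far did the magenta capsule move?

3.1

From (5.9, 4.5) to (3.4, 2.7), the magenta capsule covered √(2.5² + 1.8²) ≈ 3.1 units.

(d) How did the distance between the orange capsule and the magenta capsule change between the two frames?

-0.7

The distance was about 4.6 in the first image and 3.9 in the second, so they moved 0.7 units closer together.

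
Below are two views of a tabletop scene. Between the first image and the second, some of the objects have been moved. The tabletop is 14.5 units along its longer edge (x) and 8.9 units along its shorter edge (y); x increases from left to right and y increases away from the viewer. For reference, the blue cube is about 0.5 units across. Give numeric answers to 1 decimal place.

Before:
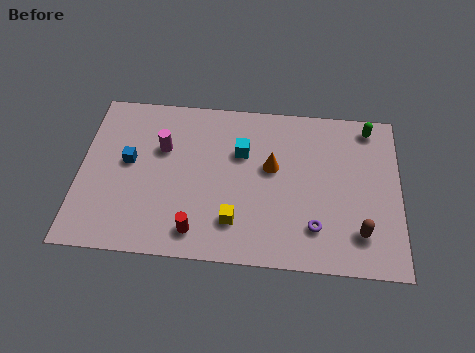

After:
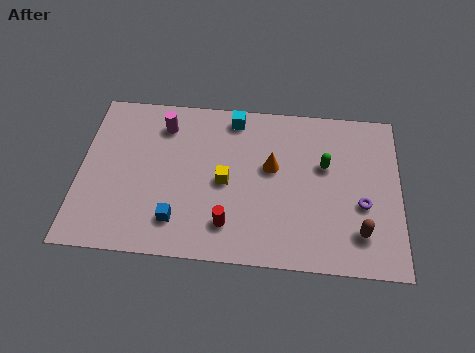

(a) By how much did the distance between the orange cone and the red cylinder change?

-1.2

They were about 5.0 units apart before and 3.8 after — 1.2 units closer together.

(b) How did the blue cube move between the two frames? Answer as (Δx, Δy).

(2.3, -3.0)

The blue cube was at about (2.2, 4.9) and moved to about (4.5, 1.9).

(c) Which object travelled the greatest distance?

the blue cube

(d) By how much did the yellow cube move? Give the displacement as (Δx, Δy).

(-0.5, 2.1)

The yellow cube was at about (7.1, 2.1) and moved to about (6.6, 4.2).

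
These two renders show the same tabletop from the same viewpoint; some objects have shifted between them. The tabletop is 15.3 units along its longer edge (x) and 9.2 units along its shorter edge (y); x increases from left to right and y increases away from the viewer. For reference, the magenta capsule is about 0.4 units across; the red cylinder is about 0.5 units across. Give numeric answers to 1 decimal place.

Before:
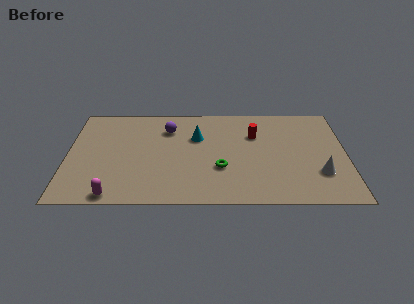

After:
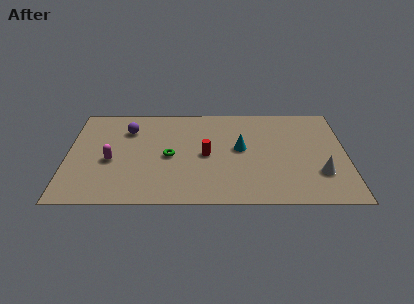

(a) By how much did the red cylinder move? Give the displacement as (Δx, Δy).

(-2.7, -1.9)

The red cylinder was at about (10.3, 6.3) and moved to about (7.6, 4.4).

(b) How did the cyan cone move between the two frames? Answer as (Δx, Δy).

(2.4, -1.1)

The cyan cone started near (7.1, 6.1) and ended near (9.5, 5.0).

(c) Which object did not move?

the white cone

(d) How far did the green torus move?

3.0

The green torus moved from about (8.4, 3.2) to (5.6, 4.3), a distance of √(2.8² + 1.1²) ≈ 3.0.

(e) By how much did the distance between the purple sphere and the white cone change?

+2.0

They were about 9.3 units apart before and 11.3 after — 2.0 units further apart.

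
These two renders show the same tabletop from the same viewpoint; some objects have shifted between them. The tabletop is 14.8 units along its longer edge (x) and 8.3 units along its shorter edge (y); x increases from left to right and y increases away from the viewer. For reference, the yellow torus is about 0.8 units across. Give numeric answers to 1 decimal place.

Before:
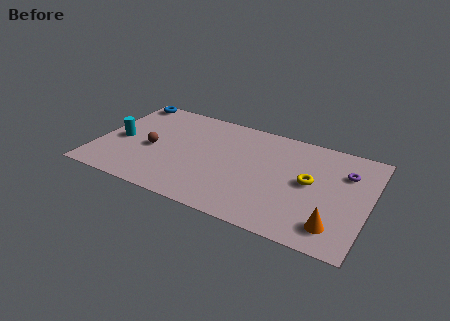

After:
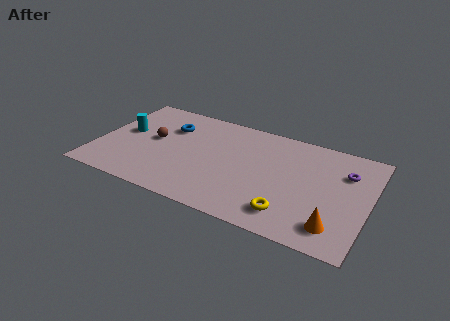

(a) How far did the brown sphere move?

0.8

From (3.0, 3.7) to (3.0, 4.5), the brown sphere covered √(0.0² + 0.8²) ≈ 0.8 units.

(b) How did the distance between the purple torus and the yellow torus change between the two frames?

+2.7

Before: roughly 2.3 units apart; after: 5.0. That's 2.7 units further apart.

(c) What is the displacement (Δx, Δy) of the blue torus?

(2.7, -1.6)

From the two frames, the blue torus sits at roughly (1.0, 7.5) before and (3.7, 5.9) after.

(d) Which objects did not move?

the orange cone and the purple torus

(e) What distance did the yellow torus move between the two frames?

2.9

The yellow torus was near (11.6, 4.4) before and (10.8, 1.6) after, so it travelled √(0.8² + 2.8²) ≈ 2.9 units.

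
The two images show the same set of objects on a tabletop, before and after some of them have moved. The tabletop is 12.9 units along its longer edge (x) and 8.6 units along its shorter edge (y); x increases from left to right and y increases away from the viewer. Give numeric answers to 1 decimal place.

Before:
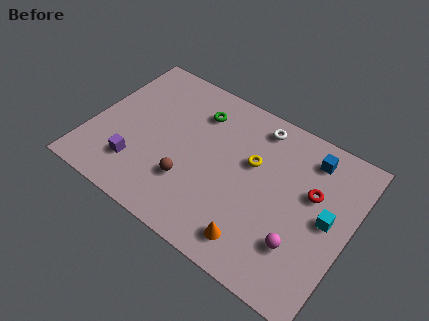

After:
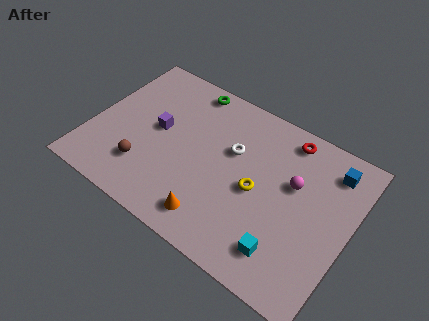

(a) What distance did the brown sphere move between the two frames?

2.2

The brown sphere moved from about (5.2, 2.6) to (3.0, 2.2), a distance of √(2.2² + 0.4²) ≈ 2.2.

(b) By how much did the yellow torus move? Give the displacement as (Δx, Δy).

(0.5, -1.3)

The yellow torus started near (7.9, 5.3) and ended near (8.4, 4.0).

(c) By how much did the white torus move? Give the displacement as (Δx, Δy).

(-0.9, -2.0)

From the two frames, the white torus sits at roughly (7.8, 7.4) before and (6.9, 5.4) after.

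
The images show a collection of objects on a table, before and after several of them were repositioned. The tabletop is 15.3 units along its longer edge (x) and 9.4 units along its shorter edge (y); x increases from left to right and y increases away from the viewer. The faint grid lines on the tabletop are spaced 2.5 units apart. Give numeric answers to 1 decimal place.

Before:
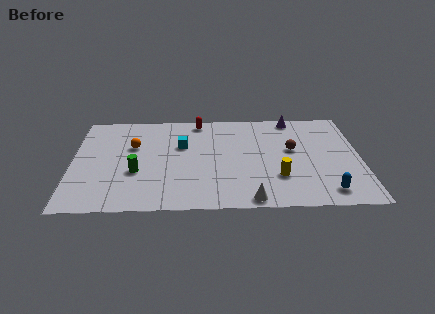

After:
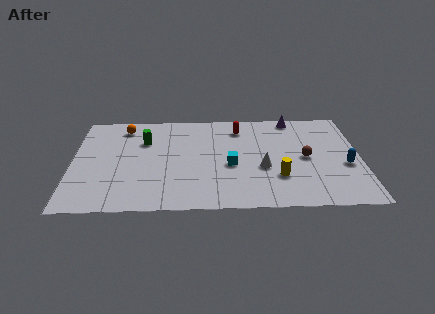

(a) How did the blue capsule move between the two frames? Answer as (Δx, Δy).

(1.1, 2.4)

The blue capsule started near (13.4, 1.4) and ended near (14.5, 3.8).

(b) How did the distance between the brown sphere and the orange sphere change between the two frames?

+1.7

They were about 8.5 units apart before and 10.2 after — 1.7 units further apart.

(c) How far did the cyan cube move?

3.3

The cyan cube was near (5.8, 6.0) before and (8.4, 4.0) after, so it travelled √(2.6² + 2.0²) ≈ 3.3 units.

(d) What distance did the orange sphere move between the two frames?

2.0

The orange sphere was near (3.2, 6.0) before and (2.7, 7.9) after, so it travelled √(0.5² + 1.9²) ≈ 2.0 units.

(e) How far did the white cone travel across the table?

3.0

From (9.4, 0.8) to (10.1, 3.7), the white cone covered √(0.7² + 2.9²) ≈ 3.0 units.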